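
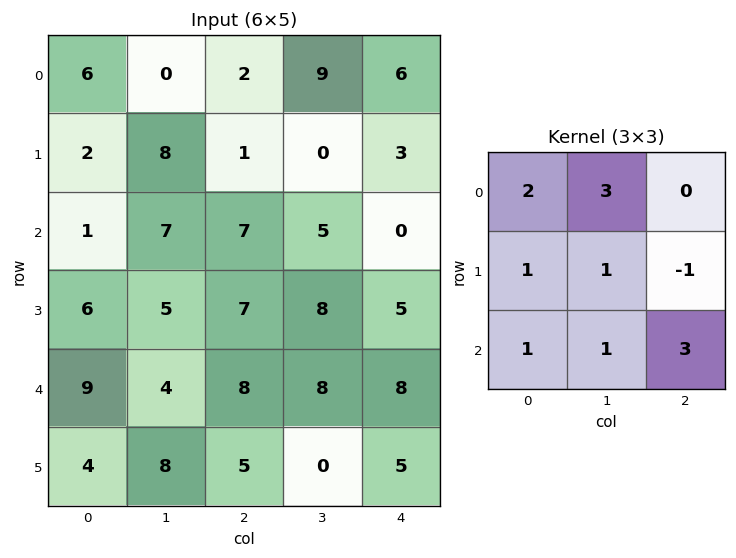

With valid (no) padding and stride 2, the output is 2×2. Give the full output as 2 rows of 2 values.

50 41
64 79

Output[0,0]: The receptive field on the input at this output position is [6 0 2 / 2 8 1 / 1 7 7]. Elementwise product with the kernel and sum: 6·2 + 0·3 + 2·1 + 8·1 + 1·-1 + 1·1 + 7·1 + 7·3.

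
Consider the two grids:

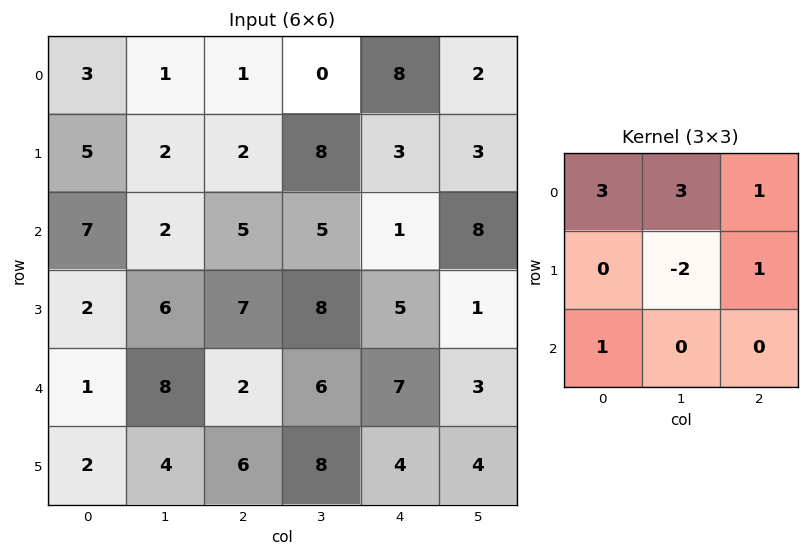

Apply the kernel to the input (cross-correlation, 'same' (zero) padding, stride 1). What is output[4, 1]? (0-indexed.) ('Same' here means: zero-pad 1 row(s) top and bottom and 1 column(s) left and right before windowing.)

19

The receptive field on the zero-padded input at this output position is [2 6 7 / 1 8 2 / 2 4 6]. Elementwise product with the kernel and sum: 2·3 + 6·3 + 7·1 + 8·-2 + 2·1 + 2·1.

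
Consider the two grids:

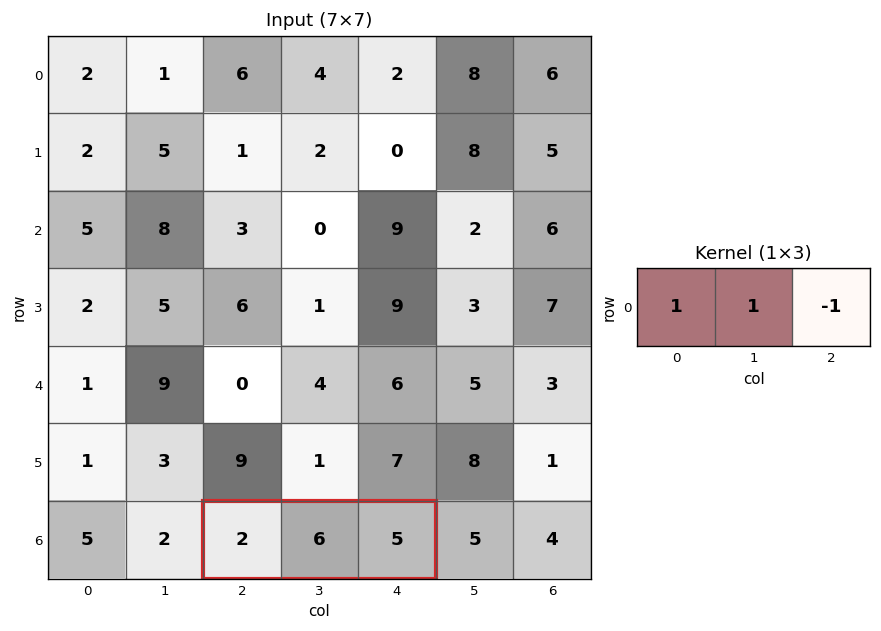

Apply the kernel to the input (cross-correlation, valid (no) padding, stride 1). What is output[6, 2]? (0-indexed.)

3

The receptive field on the input at this output position is [2 6 5]. Elementwise product with the kernel and sum: 2·1 + 6·1 + 5·-1.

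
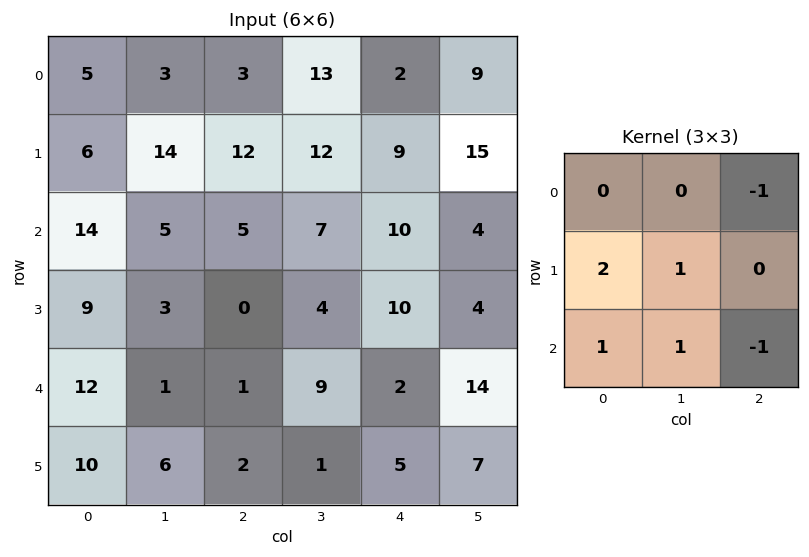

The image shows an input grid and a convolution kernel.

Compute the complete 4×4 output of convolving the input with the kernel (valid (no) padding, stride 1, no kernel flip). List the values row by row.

37 30 36 37
33 2 2 19
28 -8 2 11
39 6 -1 15

Output[0,0]: The receptive field on the input at this output position is [5 3 3 / 6 14 12 / 14 5 5]. Elementwise product with the kernel and sum: 3·-1 + 6·2 + 14·1 + 14·1 + 5·1 + 5·-1.
Output[0,1]: The receptive field on the input at this output position is [3 3 13 / 14 12 12 / 5 5 7]. Elementwise product with the kernel and sum: 13·-1 + 14·2 + 12·1 + 5·1 + 5·1 + 7·-1.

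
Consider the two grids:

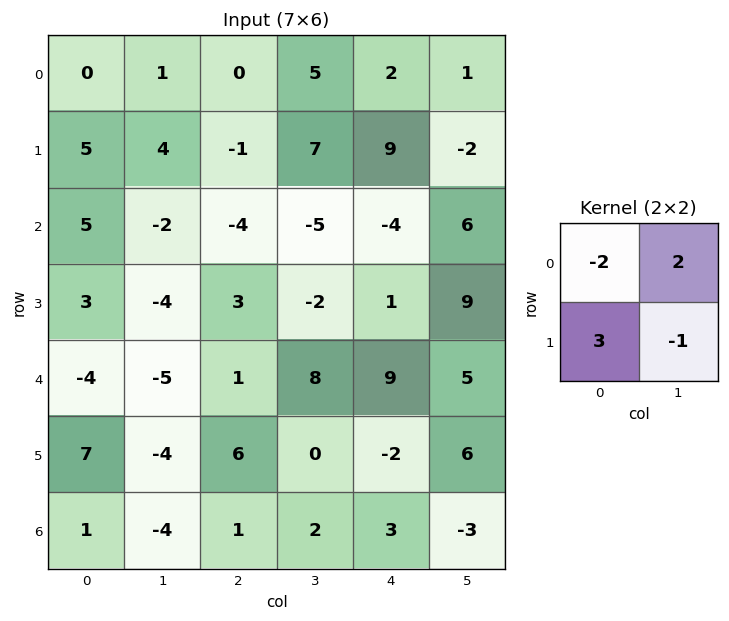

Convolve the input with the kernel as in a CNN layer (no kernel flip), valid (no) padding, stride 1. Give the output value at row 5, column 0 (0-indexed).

-15

The receptive field on the input at this output position is [7 -4 / 1 -4]. Elementwise product with the kernel and sum: 7·-2 + -4·2 + 1·3 + -4·-1.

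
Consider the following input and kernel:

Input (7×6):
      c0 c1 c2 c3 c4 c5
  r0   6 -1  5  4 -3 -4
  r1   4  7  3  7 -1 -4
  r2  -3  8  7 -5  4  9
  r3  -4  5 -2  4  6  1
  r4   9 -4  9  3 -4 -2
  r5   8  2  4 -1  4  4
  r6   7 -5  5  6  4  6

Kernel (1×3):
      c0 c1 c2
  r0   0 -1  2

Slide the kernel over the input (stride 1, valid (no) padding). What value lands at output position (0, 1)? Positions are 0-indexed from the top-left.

The receptive field on the input at this output position is [-1 5 4]. Elementwise product with the kernel and sum: 5·-1 + 4·2.

3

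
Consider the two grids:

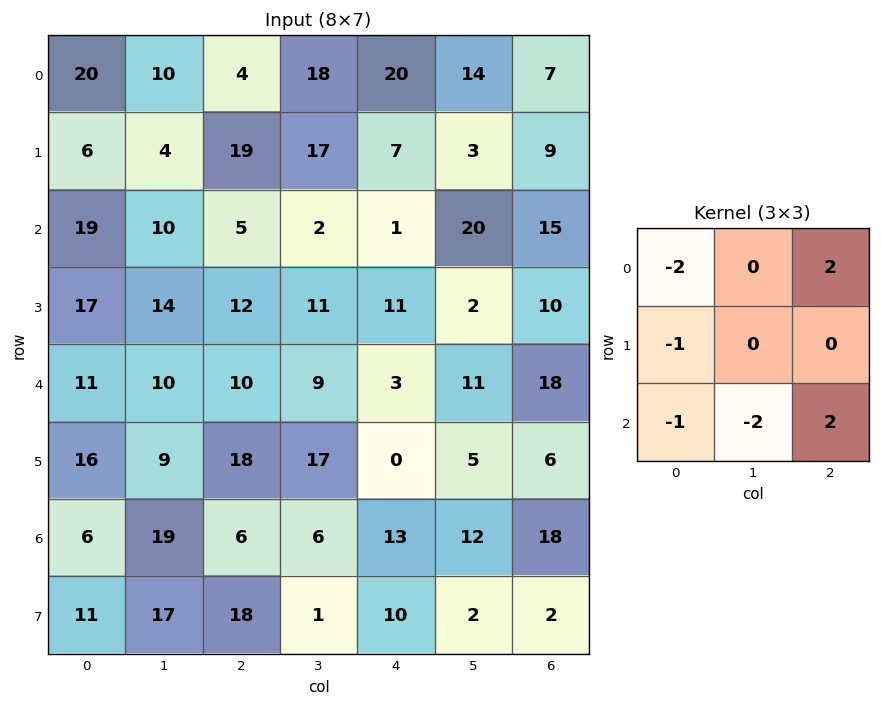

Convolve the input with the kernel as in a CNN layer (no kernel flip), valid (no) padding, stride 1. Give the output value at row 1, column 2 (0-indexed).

-41

The receptive field on the input at this output position is [19 17 7 / 5 2 1 / 12 11 11]. Elementwise product with the kernel and sum: 19·-2 + 7·2 + 5·-1 + 12·-1 + 11·-2 + 11·2.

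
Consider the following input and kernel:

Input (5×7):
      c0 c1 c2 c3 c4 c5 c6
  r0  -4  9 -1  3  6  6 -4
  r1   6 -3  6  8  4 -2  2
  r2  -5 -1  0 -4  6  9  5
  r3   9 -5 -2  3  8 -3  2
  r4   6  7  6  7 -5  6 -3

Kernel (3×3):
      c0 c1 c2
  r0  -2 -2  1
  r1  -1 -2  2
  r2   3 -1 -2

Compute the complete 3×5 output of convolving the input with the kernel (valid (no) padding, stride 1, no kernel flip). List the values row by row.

-13 -1 -20 -68 -25
43 -24 -29 -9 7
8 14 47 -6 -38

Output[0,0]: The receptive field on the input at this output position is [-4 9 -1 / 6 -3 6 / -5 -1 0]. Elementwise product with the kernel and sum: -4·-2 + 9·-2 + -1·1 + 6·-1 + -3·-2 + 6·2 + -5·3 + -1·-1 + 0·-2.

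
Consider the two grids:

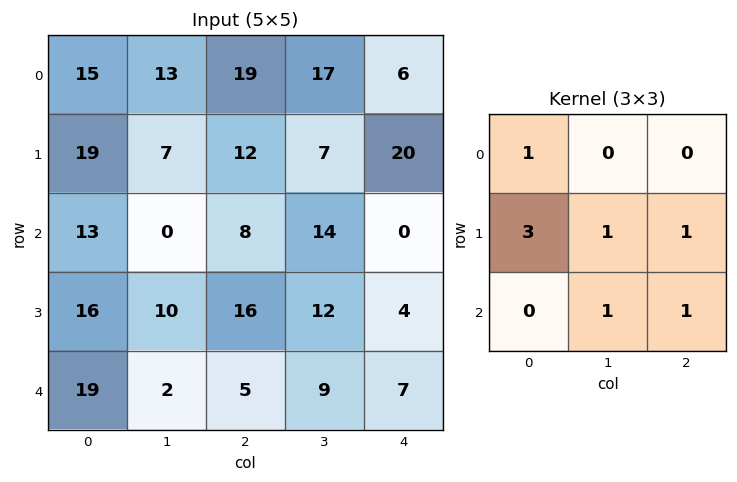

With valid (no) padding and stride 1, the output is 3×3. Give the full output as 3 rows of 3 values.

Output[0,0]: The receptive field on the input at this output position is [15 13 19 / 19 7 12 / 13 0 8]. Elementwise product with the kernel and sum: 15·1 + 19·3 + 7·1 + 12·1 + 0·1 + 8·1.

99 75 96
92 57 66
94 72 88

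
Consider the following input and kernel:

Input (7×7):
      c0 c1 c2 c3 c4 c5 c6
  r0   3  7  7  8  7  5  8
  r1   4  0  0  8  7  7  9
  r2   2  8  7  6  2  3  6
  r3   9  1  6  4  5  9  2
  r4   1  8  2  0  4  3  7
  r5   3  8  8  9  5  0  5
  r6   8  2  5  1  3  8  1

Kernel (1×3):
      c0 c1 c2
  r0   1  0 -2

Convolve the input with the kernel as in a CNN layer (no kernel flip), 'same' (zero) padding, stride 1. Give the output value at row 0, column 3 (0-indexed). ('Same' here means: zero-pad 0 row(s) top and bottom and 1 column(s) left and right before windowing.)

The receptive field on the zero-padded input at this output position is [7 8 7]. Elementwise product with the kernel and sum: 7·1 + 7·-2.

-7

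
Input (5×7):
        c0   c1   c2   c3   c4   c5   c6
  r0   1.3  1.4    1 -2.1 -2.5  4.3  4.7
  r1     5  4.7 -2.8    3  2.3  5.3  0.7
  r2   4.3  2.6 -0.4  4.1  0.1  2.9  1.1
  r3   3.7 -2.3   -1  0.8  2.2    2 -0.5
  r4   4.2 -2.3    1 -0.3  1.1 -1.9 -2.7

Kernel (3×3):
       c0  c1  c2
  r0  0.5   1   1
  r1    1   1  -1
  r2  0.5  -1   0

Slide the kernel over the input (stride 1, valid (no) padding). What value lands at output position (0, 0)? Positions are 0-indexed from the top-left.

15.1

The receptive field on the input at this output position is [1.3 1.4 1 / 5 4.7 -2.8 / 4.3 2.6 -0.4]. Elementwise product with the kernel and sum: 1.3·0.5 + 1.4·1 + 1·1 + 5·1 + 4.7·1 + -2.8·-1 + 4.3·0.5 + 2.6·-1.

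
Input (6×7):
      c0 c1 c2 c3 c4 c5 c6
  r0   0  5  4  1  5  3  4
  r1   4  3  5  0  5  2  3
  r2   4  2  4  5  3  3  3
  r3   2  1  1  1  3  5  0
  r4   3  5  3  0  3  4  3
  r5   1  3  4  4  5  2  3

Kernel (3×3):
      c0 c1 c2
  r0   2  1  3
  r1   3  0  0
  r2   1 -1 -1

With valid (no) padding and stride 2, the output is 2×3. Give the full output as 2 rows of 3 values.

Output[0,0]: The receptive field on the input at this output position is [0 5 4 / 4 3 5 / 4 2 4]. Elementwise product with the kernel and sum: 0·2 + 5·1 + 4·3 + 4·3 + 4·1 + 2·-1 + 4·-1.

27 35 37
23 25 23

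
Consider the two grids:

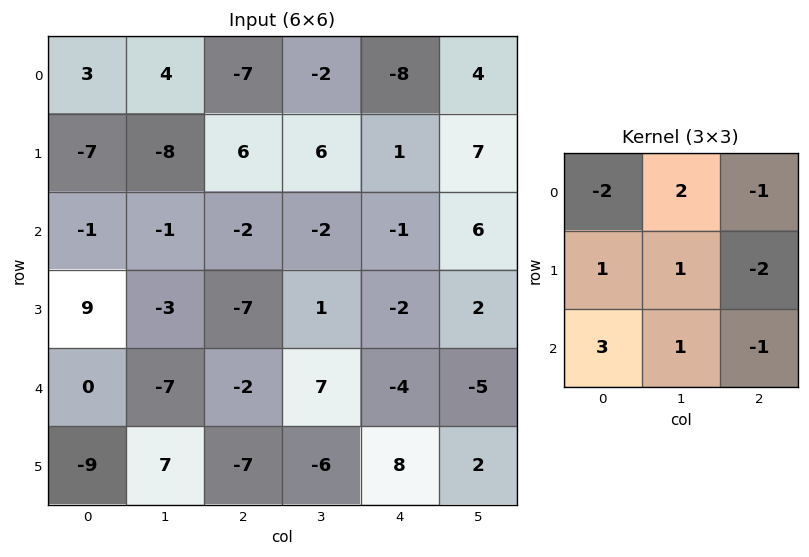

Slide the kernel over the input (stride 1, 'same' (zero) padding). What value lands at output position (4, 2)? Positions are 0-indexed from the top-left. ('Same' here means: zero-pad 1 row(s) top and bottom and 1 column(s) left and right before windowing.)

-12

The receptive field on the zero-padded input at this output position is [-3 -7 1 / -7 -2 7 / 7 -7 -6]. Elementwise product with the kernel and sum: -3·-2 + -7·2 + 1·-1 + -7·1 + -2·1 + 7·-2 + 7·3 + -7·1 + -6·-1.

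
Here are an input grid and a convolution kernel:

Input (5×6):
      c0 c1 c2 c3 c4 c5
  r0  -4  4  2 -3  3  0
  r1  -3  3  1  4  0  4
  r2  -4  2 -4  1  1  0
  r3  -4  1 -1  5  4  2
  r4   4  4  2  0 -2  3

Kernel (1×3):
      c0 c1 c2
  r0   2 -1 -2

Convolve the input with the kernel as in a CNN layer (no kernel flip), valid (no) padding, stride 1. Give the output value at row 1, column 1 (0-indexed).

The receptive field on the input at this output position is [3 1 4]. Elementwise product with the kernel and sum: 3·2 + 1·-1 + 4·-2.

-3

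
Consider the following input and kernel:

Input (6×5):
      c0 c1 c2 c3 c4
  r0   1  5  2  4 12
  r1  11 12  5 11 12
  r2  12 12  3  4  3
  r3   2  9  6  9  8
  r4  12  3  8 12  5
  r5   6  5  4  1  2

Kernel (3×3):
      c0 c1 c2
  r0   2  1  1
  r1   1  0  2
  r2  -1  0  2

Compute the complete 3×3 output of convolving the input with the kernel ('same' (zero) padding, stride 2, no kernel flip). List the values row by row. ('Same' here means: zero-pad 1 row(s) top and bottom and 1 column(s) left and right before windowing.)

34 23 -7
65 69 29
27 57 37

Output[0,0]: The receptive field on the zero-padded input at this output position is [0 0 0 / 0 1 5 / 0 11 12]. Elementwise product with the kernel and sum: 0·2 + 0·1 + 0·1 + 0·1 + 5·2 + 0·-1 + 12·2.
Output[0,1]: The receptive field on the zero-padded input at this output position is [0 0 0 / 5 2 4 / 12 5 11]. Elementwise product with the kernel and sum: 0·2 + 0·1 + 0·1 + 5·1 + 4·2 + 12·-1 + 11·2.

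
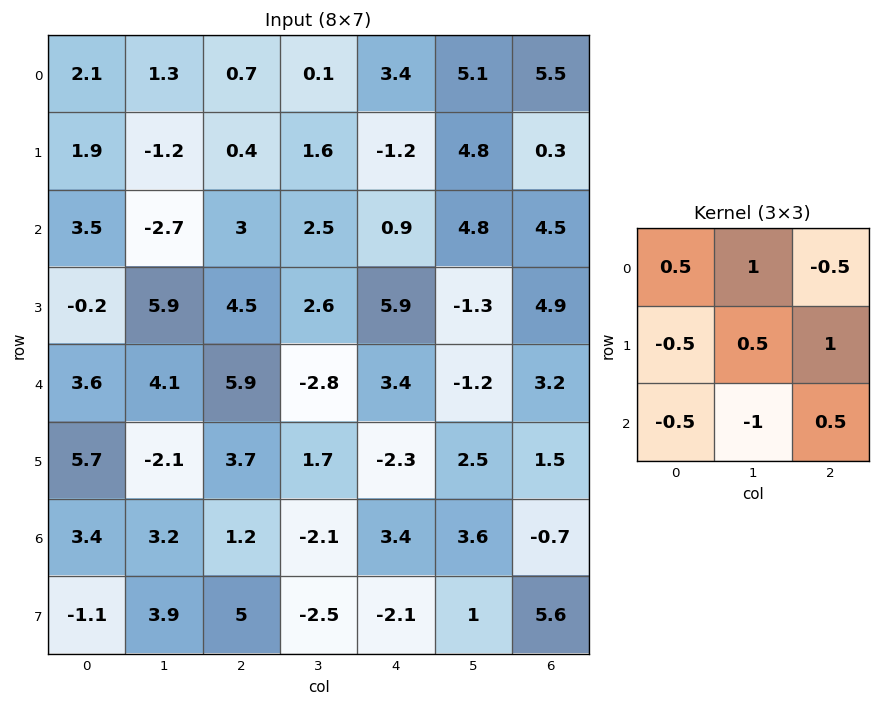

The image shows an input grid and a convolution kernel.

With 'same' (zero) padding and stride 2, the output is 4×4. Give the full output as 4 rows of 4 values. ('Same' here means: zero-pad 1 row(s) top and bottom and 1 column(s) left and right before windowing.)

-0.15 0.8 9.55 -2.5
4.7 -1.8 -6.65 -1.7
-4 2.45 12.45 3.7
14.7 -9.5 7.5 -5.5

Output[0,0]: The receptive field on the zero-padded input at this output position is [0 0 0 / 0 2.1 1.3 / 0 1.9 -1.2]. Elementwise product with the kernel and sum: 0·0.5 + 0·1 + 0·-0.5 + 0·-0.5 + 2.1·0.5 + 1.3·1 + 0·-0.5 + 1.9·-1 + -1.2·0.5.
Output[0,1]: The receptive field on the zero-padded input at this output position is [0 0 0 / 1.3 0.7 0.1 / -1.2 0.4 1.6]. Elementwise product with the kernel and sum: 0·0.5 + 0·1 + 0·-0.5 + 1.3·-0.5 + 0.7·0.5 + 0.1·1 + -1.2·-0.5 + 0.4·-1 + 1.6·0.5.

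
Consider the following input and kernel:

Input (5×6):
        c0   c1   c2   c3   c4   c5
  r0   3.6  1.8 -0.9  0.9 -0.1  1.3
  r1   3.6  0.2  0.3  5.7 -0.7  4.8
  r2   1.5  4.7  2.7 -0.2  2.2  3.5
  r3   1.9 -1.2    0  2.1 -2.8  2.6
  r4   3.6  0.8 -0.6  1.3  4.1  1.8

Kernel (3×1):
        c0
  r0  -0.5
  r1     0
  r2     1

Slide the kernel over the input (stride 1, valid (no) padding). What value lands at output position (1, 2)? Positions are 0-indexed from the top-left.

-0.15

The receptive field on the input at this output position is [0.3 / 2.7 / 0]. Elementwise product with the kernel and sum: 0.3·-0.5 + 0·1.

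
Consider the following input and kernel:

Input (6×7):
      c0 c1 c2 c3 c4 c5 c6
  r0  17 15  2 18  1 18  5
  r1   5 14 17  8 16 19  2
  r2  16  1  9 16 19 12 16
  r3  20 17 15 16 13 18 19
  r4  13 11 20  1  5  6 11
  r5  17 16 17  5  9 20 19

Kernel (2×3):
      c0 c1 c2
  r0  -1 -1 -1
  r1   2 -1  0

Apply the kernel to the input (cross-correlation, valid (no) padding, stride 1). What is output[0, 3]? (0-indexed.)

The receptive field on the input at this output position is [18 1 18 / 8 16 19]. Elementwise product with the kernel and sum: 18·-1 + 1·-1 + 18·-1 + 8·2 + 16·-1.

-37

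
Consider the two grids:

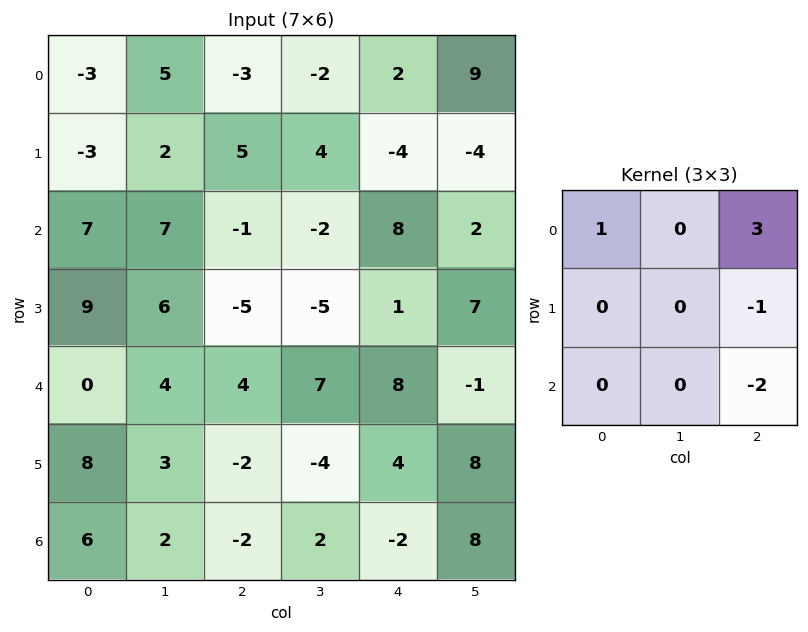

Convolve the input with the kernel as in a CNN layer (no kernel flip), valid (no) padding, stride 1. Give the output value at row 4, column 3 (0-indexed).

-20

The receptive field on the input at this output position is [7 8 -1 / -4 4 8 / 2 -2 8]. Elementwise product with the kernel and sum: 7·1 + -1·3 + 8·-1 + 8·-2.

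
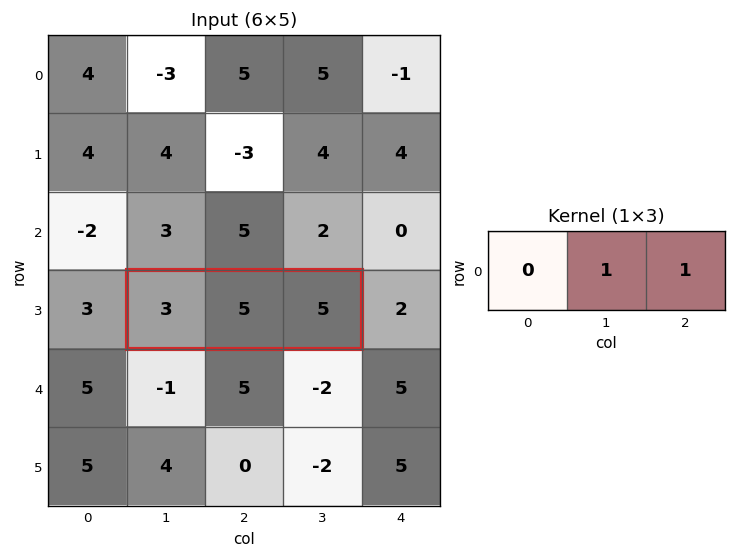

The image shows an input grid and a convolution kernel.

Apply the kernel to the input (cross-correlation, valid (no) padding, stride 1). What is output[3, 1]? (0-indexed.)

The receptive field on the input at this output position is [3 5 5]. Elementwise product with the kernel and sum: 5·1 + 5·1.

10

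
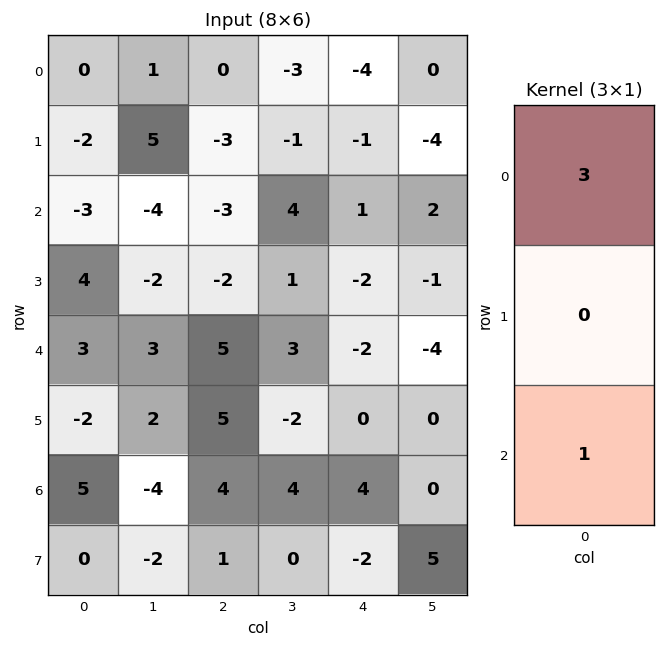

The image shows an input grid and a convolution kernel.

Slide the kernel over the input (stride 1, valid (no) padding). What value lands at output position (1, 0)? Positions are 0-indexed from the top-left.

The receptive field on the input at this output position is [-2 / -3 / 4]. Elementwise product with the kernel and sum: -2·3 + 4·1.

-2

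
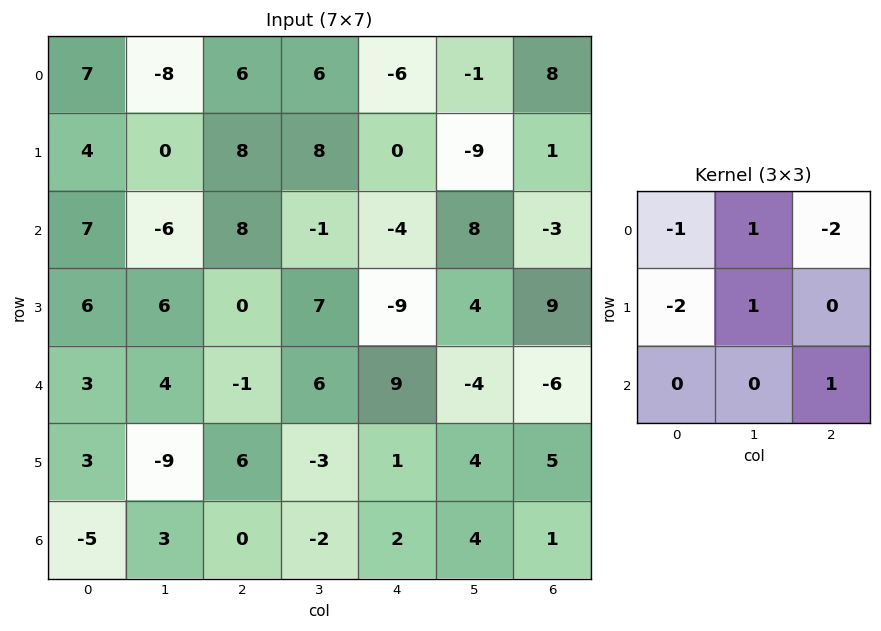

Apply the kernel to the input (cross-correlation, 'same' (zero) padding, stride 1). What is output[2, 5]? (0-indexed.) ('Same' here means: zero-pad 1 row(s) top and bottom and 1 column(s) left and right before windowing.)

The receptive field on the zero-padded input at this output position is [0 -9 1 / -4 8 -3 / -9 4 9]. Elementwise product with the kernel and sum: 0·-1 + -9·1 + 1·-2 + -4·-2 + 8·1 + 9·1.

14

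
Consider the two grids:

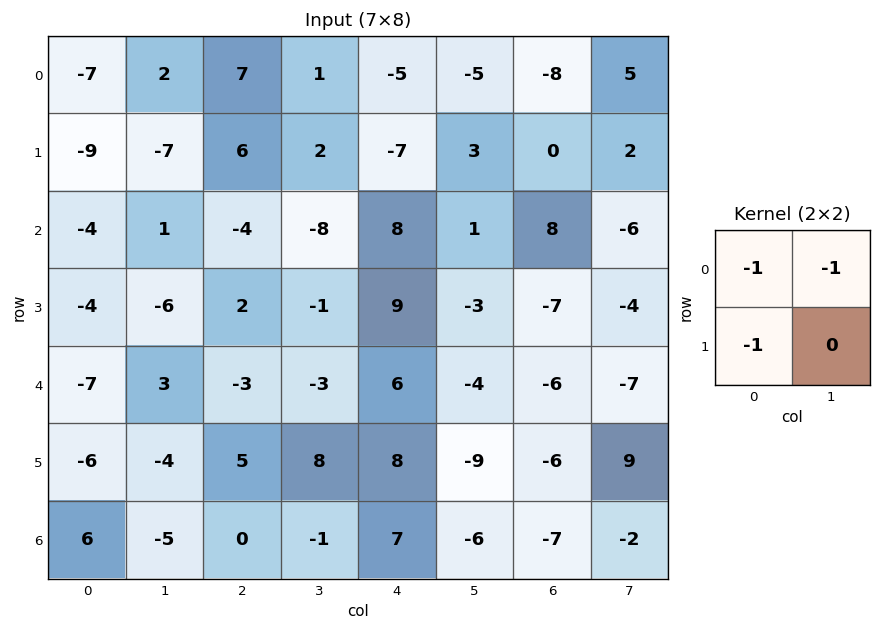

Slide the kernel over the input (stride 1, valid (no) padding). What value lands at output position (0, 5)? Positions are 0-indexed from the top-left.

10

The receptive field on the input at this output position is [-5 -8 / 3 0]. Elementwise product with the kernel and sum: -5·-1 + -8·-1 + 3·-1.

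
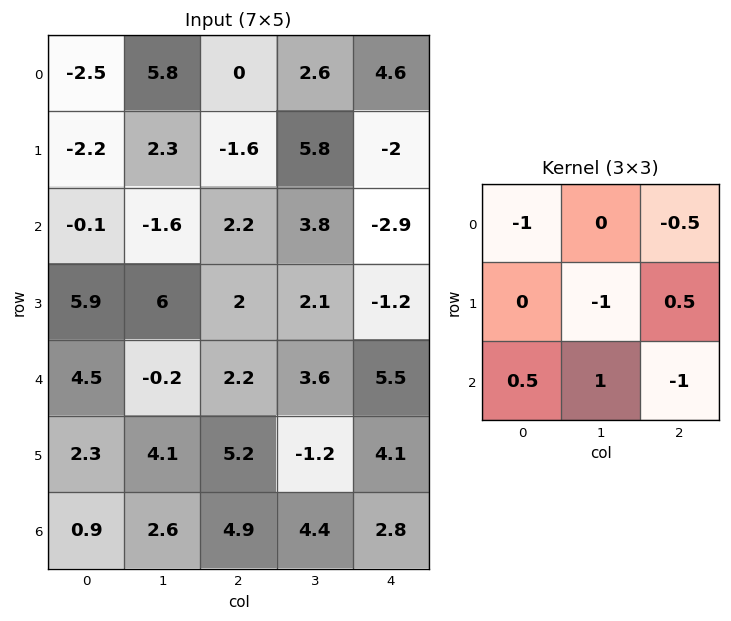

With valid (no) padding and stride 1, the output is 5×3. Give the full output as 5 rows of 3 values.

Output[0,0]: The receptive field on the input at this output position is [-2.5 5.8 0 / -2.2 2.3 -1.6 / -0.1 -1.6 2.2]. Elementwise product with the kernel and sum: -2.5·-1 + 0·-0.5 + 2.3·-1 + -1.6·0.5 + -0.1·0.5 + -1.6·1 + 2.2·-1.
Output[0,1]: The receptive field on the input at this output position is [5.8 0 2.6 / 2.3 -1.6 5.8 / -1.6 2.2 3.8]. Elementwise product with the kernel and sum: 5.8·-1 + 2.6·-0.5 + -1.6·-1 + 5.8·0.5 + -1.6·0.5 + 2.2·1 + 3.8·-1.

-4.45 -5 -1.3
12.65 -2.6 1.65
-6.15 -2.75 -4.25
-5.55 1 -4.95
-8.95 -5.6 2.35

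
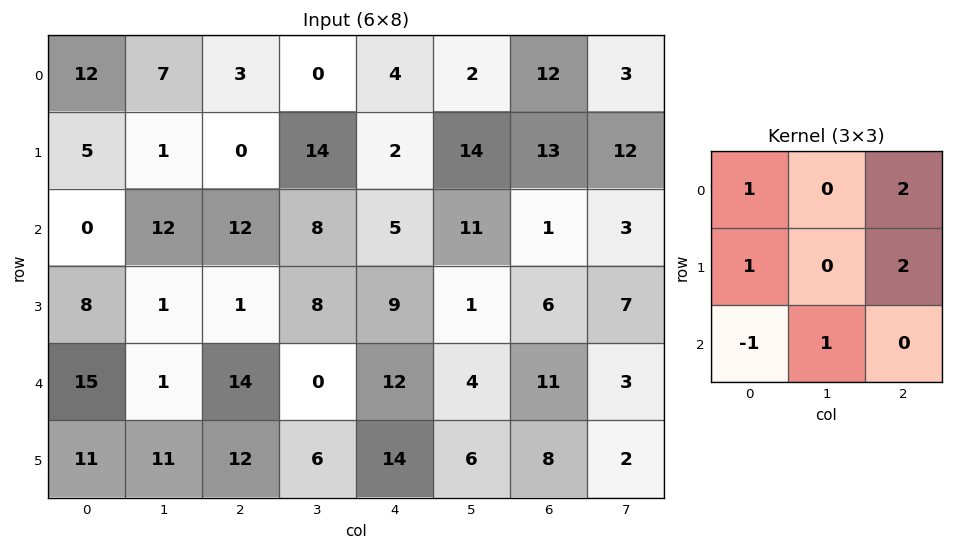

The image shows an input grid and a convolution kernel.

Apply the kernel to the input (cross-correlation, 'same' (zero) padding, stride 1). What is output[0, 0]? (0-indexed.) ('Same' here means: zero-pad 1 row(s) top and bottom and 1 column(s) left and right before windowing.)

19

The receptive field on the zero-padded input at this output position is [0 0 0 / 0 12 7 / 0 5 1]. Elementwise product with the kernel and sum: 0·1 + 0·2 + 0·1 + 7·2 + 0·-1 + 5·1.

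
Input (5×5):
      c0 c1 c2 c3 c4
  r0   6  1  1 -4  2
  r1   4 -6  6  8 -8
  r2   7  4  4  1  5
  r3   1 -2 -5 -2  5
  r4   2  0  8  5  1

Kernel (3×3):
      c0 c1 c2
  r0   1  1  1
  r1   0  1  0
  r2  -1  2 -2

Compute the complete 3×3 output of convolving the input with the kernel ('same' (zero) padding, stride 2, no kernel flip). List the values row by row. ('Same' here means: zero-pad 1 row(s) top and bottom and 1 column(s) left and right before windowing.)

26 3 -22
11 8 17
1 -1 4

Output[0,0]: The receptive field on the zero-padded input at this output position is [0 0 0 / 0 6 1 / 0 4 -6]. Elementwise product with the kernel and sum: 0·1 + 0·1 + 0·1 + 6·1 + 0·-1 + 4·2 + -6·-2.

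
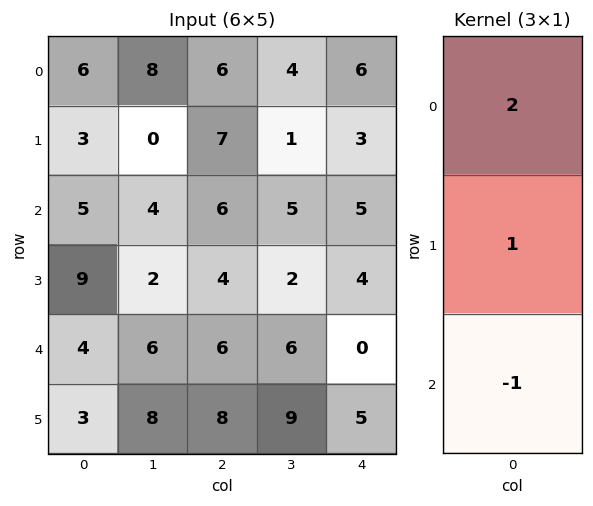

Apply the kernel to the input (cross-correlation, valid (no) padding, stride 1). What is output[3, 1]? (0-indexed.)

2

The receptive field on the input at this output position is [2 / 6 / 8]. Elementwise product with the kernel and sum: 2·2 + 6·1 + 8·-1.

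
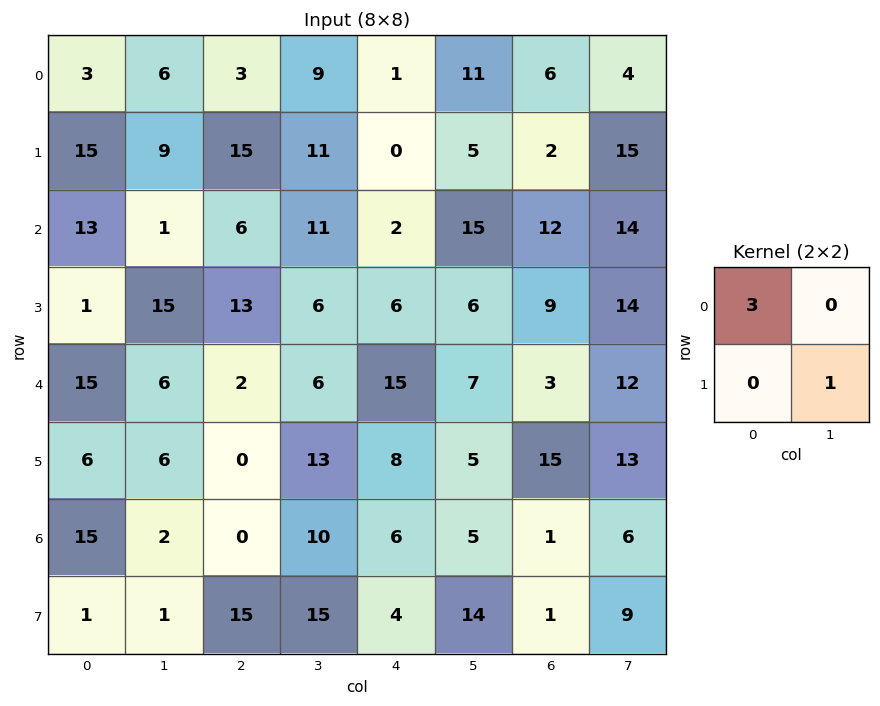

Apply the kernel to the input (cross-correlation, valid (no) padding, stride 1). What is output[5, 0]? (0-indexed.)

The receptive field on the input at this output position is [6 6 / 15 2]. Elementwise product with the kernel and sum: 6·3 + 2·1.

20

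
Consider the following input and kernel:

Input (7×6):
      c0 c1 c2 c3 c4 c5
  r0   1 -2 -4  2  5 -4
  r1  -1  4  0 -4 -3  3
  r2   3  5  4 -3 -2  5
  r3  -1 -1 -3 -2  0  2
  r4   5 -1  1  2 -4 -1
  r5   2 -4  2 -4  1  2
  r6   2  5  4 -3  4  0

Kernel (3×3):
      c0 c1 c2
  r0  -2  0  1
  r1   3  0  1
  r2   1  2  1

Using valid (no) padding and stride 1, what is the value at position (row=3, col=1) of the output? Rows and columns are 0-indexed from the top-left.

The receptive field on the input at this output position is [-1 -3 -2 / -1 1 2 / -4 2 -4]. Elementwise product with the kernel and sum: -1·-2 + -2·1 + -1·3 + 2·1 + -4·1 + 2·2 + -4·1.

-5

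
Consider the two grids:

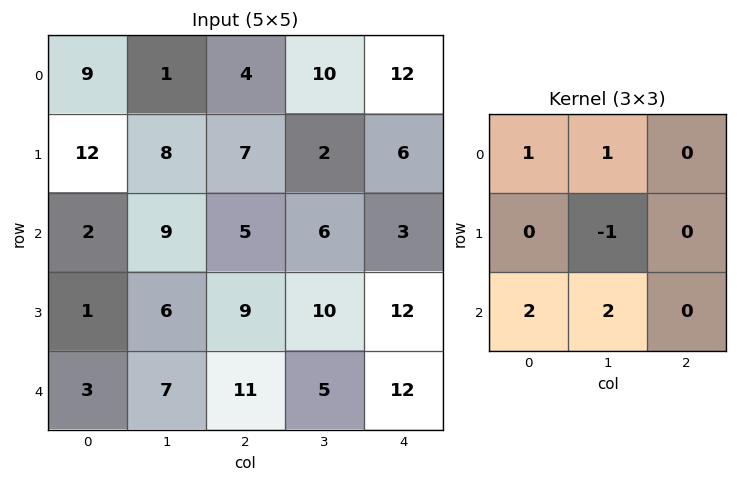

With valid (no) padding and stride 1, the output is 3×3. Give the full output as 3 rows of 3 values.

Output[0,0]: The receptive field on the input at this output position is [9 1 4 / 12 8 7 / 2 9 5]. Elementwise product with the kernel and sum: 9·1 + 1·1 + 8·-1 + 2·2 + 9·2.
Output[0,1]: The receptive field on the input at this output position is [1 4 10 / 8 7 2 / 9 5 6]. Elementwise product with the kernel and sum: 1·1 + 4·1 + 7·-1 + 9·2 + 5·2.

24 26 34
25 40 41
25 41 33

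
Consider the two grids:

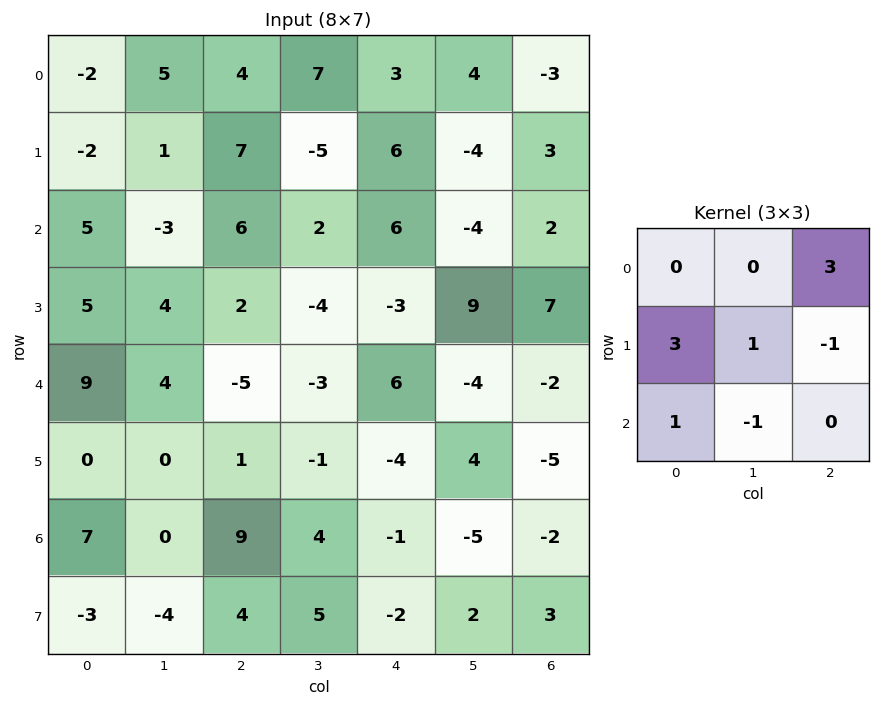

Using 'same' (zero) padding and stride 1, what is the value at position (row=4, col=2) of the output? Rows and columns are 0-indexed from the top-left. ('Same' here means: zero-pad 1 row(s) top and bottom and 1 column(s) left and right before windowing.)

-3

The receptive field on the zero-padded input at this output position is [4 2 -4 / 4 -5 -3 / 0 1 -1]. Elementwise product with the kernel and sum: -4·3 + 4·3 + -5·1 + -3·-1 + 0·1 + 1·-1.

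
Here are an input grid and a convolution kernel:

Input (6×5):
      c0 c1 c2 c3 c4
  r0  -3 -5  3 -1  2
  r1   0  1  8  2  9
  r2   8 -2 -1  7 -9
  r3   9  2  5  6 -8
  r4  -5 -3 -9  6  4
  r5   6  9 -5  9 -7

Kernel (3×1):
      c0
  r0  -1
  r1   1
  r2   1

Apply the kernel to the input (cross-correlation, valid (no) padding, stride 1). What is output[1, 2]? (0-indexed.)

The receptive field on the input at this output position is [8 / -1 / 5]. Elementwise product with the kernel and sum: 8·-1 + -1·1 + 5·1.

-4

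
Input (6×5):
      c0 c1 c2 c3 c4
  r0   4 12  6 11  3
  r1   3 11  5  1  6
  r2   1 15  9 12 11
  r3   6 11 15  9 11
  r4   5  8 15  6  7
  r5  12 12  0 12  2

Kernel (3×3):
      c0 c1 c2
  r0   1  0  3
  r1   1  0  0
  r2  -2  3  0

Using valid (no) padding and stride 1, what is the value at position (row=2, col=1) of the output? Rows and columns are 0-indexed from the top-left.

The receptive field on the input at this output position is [15 9 12 / 11 15 9 / 8 15 6]. Elementwise product with the kernel and sum: 15·1 + 12·3 + 11·1 + 8·-2 + 15·3.

91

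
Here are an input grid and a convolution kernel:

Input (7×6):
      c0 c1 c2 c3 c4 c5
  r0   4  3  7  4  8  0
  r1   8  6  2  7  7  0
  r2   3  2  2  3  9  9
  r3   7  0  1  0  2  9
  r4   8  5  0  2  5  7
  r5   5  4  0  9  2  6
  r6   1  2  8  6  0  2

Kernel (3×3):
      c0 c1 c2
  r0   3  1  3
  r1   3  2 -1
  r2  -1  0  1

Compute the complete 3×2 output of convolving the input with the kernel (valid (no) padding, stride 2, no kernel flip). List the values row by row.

Output[0,0]: The receptive field on the input at this output position is [4 3 7 / 8 6 2 / 3 2 2]. Elementwise product with the kernel and sum: 4·3 + 3·1 + 7·3 + 8·3 + 6·2 + 2·-1 + 3·-1 + 2·1.

69 69
29 42
59 25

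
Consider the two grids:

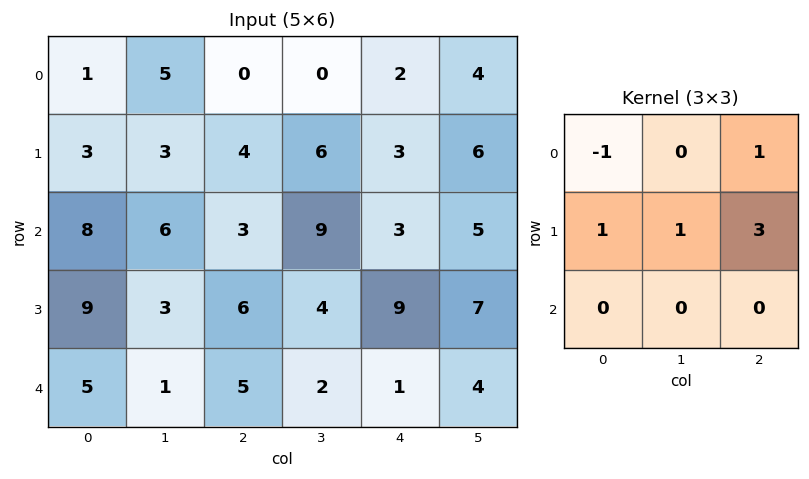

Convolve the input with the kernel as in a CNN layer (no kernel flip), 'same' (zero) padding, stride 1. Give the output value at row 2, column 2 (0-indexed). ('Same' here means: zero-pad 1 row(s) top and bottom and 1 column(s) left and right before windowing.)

39

The receptive field on the zero-padded input at this output position is [3 4 6 / 6 3 9 / 3 6 4]. Elementwise product with the kernel and sum: 3·-1 + 6·1 + 6·1 + 3·1 + 9·3.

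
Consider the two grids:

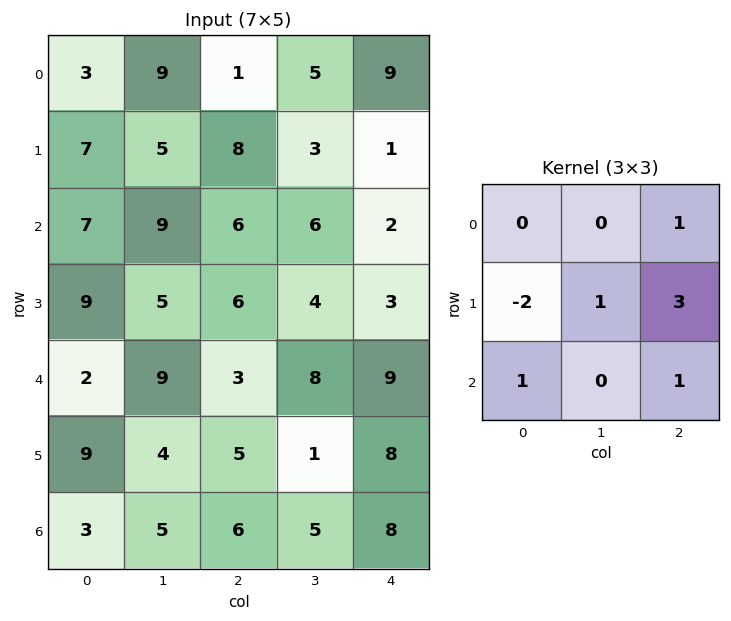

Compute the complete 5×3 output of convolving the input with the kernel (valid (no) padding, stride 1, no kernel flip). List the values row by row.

Output[0,0]: The receptive field on the input at this output position is [3 9 1 / 7 5 8 / 7 9 6]. Elementwise product with the kernel and sum: 1·1 + 7·-2 + 5·1 + 8·3 + 7·1 + 6·1.
Output[0,1]: The receptive field on the input at this output position is [9 1 5 / 5 8 3 / 9 6 6]. Elementwise product with the kernel and sum: 5·1 + 5·-2 + 8·1 + 3·3 + 9·1 + 6·1.

29 27 7
36 18 10
16 31 15
34 18 45
13 18 38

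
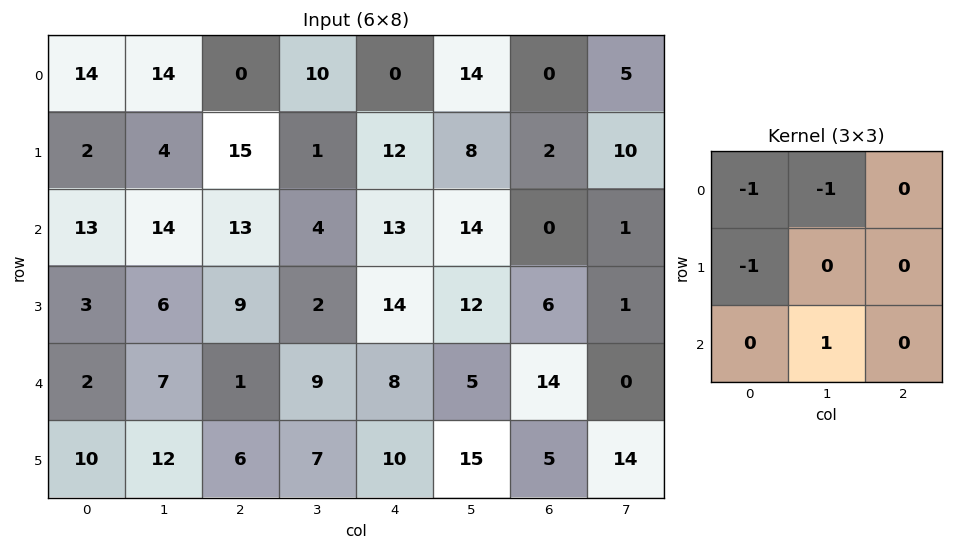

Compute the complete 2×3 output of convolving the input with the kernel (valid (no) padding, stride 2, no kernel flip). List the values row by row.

-16 -21 -12
-23 -17 -36

Output[0,0]: The receptive field on the input at this output position is [14 14 0 / 2 4 15 / 13 14 13]. Elementwise product with the kernel and sum: 14·-1 + 14·-1 + 2·-1 + 14·1.
Output[0,1]: The receptive field on the input at this output position is [0 10 0 / 15 1 12 / 13 4 13]. Elementwise product with the kernel and sum: 0·-1 + 10·-1 + 15·-1 + 4·1.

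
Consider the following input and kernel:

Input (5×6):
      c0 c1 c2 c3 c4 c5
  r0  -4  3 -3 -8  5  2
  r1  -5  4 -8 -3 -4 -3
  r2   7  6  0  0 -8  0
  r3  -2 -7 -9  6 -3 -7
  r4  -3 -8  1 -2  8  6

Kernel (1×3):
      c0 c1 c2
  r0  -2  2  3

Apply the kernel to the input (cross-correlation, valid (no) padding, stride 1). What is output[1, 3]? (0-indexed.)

-11

The receptive field on the input at this output position is [-3 -4 -3]. Elementwise product with the kernel and sum: -3·-2 + -4·2 + -3·3.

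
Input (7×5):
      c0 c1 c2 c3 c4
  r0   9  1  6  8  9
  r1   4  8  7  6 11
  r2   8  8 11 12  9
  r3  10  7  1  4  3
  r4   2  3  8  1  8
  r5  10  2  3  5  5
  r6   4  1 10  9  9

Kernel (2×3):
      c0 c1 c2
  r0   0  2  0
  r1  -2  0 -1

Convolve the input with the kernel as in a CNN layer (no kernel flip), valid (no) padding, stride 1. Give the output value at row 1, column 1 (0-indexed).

-14

The receptive field on the input at this output position is [8 7 6 / 8 11 12]. Elementwise product with the kernel and sum: 7·2 + 8·-2 + 12·-1.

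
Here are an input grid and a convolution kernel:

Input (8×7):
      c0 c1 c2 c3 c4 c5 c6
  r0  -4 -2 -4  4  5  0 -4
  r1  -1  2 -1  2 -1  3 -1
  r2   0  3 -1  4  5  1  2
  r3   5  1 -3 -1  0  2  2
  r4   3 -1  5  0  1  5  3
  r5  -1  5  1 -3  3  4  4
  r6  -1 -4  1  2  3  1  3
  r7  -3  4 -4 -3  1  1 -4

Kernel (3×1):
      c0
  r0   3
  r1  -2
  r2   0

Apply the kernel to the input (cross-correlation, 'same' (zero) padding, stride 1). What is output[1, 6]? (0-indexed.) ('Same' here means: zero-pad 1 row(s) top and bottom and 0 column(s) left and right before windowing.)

The receptive field on the zero-padded input at this output position is [-4 / -1 / 2]. Elementwise product with the kernel and sum: -4·3 + -1·-2.

-10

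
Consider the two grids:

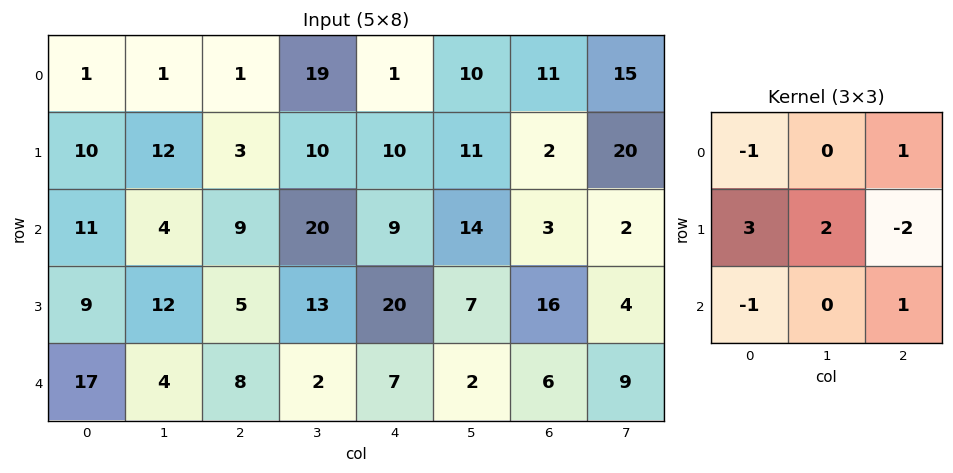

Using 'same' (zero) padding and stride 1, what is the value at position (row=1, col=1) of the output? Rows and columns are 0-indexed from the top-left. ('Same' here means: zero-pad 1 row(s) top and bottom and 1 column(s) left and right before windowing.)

The receptive field on the zero-padded input at this output position is [1 1 1 / 10 12 3 / 11 4 9]. Elementwise product with the kernel and sum: 1·-1 + 1·1 + 10·3 + 12·2 + 3·-2 + 11·-1 + 9·1.

46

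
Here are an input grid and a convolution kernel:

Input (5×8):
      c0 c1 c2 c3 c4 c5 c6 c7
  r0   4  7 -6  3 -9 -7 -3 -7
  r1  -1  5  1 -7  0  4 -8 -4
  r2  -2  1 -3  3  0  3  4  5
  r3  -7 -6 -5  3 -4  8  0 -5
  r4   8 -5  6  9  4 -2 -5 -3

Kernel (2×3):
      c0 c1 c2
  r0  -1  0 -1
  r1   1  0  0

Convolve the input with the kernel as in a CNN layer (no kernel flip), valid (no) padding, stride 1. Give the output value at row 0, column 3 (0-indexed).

The receptive field on the input at this output position is [3 -9 -7 / -7 0 4]. Elementwise product with the kernel and sum: 3·-1 + -7·-1 + -7·1.

-3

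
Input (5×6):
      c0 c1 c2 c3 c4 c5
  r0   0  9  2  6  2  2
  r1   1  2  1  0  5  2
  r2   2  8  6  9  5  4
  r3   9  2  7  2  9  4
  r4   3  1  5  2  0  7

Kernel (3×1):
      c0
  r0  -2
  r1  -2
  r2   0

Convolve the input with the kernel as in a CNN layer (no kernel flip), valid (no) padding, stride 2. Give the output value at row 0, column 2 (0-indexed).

The receptive field on the input at this output position is [2 / 5 / 5]. Elementwise product with the kernel and sum: 2·-2 + 5·-2.

-14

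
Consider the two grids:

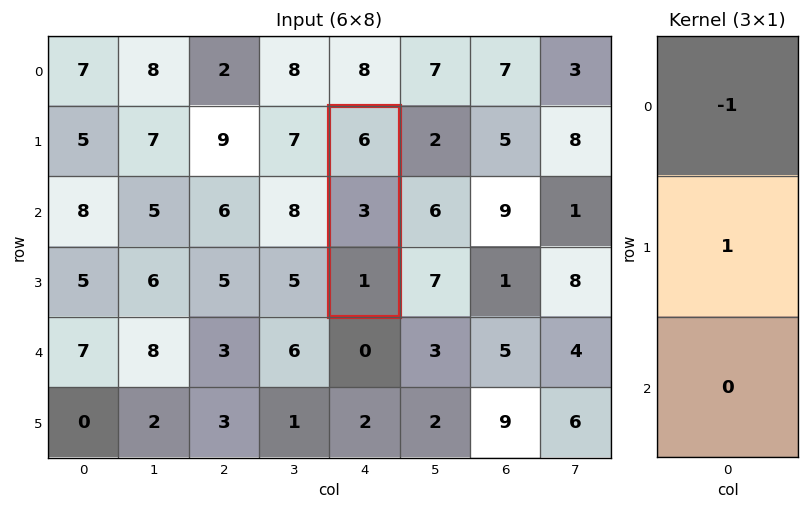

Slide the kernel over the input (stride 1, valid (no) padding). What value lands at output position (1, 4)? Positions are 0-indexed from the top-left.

-3

The receptive field on the input at this output position is [6 / 3 / 1]. Elementwise product with the kernel and sum: 6·-1 + 3·1.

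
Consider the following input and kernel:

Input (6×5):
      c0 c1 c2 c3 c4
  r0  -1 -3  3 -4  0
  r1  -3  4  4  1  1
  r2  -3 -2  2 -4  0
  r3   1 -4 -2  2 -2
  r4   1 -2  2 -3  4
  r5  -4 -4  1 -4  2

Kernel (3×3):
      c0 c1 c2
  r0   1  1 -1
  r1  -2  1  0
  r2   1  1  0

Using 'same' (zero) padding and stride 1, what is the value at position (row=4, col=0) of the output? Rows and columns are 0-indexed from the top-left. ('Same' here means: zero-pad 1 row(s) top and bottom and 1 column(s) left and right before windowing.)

2

The receptive field on the zero-padded input at this output position is [0 1 -4 / 0 1 -2 / 0 -4 -4]. Elementwise product with the kernel and sum: 0·1 + 1·1 + -4·-1 + 0·-2 + 1·1 + 0·1 + -4·1.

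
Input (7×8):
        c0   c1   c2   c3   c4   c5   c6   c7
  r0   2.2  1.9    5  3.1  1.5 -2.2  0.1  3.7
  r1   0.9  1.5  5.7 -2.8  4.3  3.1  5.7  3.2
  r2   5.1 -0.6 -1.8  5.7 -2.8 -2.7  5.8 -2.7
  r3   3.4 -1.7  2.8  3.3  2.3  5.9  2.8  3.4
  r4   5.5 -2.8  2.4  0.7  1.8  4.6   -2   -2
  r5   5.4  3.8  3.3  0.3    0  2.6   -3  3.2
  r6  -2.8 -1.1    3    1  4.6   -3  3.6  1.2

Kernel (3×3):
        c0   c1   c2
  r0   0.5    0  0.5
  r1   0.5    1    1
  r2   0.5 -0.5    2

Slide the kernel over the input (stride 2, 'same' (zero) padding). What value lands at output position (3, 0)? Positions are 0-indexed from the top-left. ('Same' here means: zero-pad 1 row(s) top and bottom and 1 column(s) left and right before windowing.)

The receptive field on the zero-padded input at this output position is [0 5.4 3.8 / 0 -2.8 -1.1 / 0 0 0]. Elementwise product with the kernel and sum: 0·0.5 + 3.8·0.5 + 0·0.5 + -2.8·1 + -1.1·1 + 0·0.5 + 0·-0.5 + 0·2.

-2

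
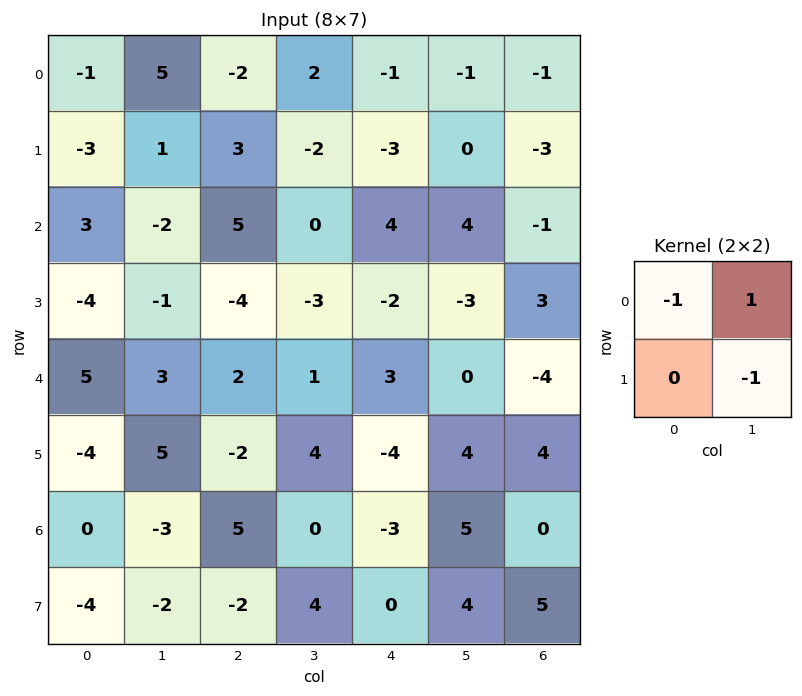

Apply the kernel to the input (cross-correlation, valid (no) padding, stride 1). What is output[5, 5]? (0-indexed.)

0

The receptive field on the input at this output position is [4 4 / 5 0]. Elementwise product with the kernel and sum: 4·-1 + 4·1 + 0·-1.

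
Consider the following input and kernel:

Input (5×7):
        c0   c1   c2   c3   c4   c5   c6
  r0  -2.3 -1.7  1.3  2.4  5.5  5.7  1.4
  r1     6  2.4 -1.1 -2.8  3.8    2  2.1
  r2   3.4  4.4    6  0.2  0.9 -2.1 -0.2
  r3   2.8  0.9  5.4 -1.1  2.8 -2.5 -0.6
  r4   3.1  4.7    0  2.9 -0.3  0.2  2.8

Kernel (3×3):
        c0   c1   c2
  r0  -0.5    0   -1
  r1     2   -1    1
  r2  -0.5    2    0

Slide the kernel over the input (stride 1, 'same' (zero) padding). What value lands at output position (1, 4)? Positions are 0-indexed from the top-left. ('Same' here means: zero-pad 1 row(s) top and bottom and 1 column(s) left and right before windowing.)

The receptive field on the zero-padded input at this output position is [2.4 5.5 5.7 / -2.8 3.8 2 / 0.2 0.9 -2.1]. Elementwise product with the kernel and sum: 2.4·-0.5 + 5.7·-1 + -2.8·2 + 3.8·-1 + 2·1 + 0.2·-0.5 + 0.9·2.

-12.6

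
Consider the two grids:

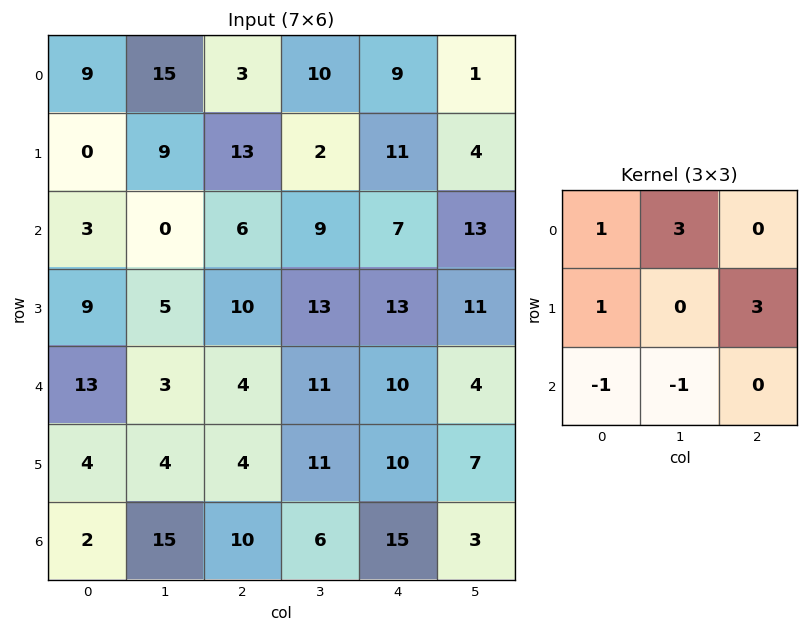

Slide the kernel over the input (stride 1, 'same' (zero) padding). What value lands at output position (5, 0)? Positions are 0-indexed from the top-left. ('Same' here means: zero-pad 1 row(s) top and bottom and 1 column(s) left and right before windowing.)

The receptive field on the zero-padded input at this output position is [0 13 3 / 0 4 4 / 0 2 15]. Elementwise product with the kernel and sum: 0·1 + 13·3 + 0·1 + 4·3 + 0·-1 + 2·-1.

49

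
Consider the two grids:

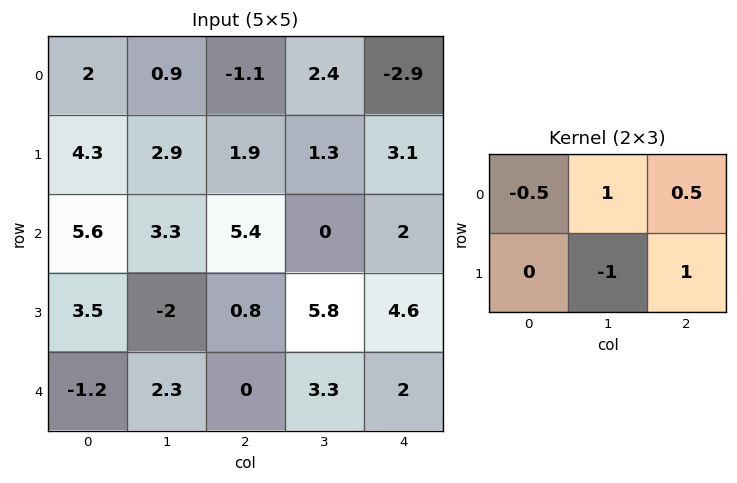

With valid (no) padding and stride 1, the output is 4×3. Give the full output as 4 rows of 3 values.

-1.65 -0.95 3.3
3.8 -4.3 3.9
6 8.75 -2.9
-5.65 8 6.4

Output[0,0]: The receptive field on the input at this output position is [2 0.9 -1.1 / 4.3 2.9 1.9]. Elementwise product with the kernel and sum: 2·-0.5 + 0.9·1 + -1.1·0.5 + 2.9·-1 + 1.9·1.
Output[0,1]: The receptive field on the input at this output position is [0.9 -1.1 2.4 / 2.9 1.9 1.3]. Elementwise product with the kernel and sum: 0.9·-0.5 + -1.1·1 + 2.4·0.5 + 1.9·-1 + 1.3·1.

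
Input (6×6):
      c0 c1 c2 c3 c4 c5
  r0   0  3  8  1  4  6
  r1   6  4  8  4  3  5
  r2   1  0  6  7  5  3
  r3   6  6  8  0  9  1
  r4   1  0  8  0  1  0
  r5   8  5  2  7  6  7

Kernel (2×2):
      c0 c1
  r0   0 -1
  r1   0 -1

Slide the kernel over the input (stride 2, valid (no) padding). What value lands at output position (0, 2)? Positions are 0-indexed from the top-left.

-11

The receptive field on the input at this output position is [4 6 / 3 5]. Elementwise product with the kernel and sum: 6·-1 + 5·-1.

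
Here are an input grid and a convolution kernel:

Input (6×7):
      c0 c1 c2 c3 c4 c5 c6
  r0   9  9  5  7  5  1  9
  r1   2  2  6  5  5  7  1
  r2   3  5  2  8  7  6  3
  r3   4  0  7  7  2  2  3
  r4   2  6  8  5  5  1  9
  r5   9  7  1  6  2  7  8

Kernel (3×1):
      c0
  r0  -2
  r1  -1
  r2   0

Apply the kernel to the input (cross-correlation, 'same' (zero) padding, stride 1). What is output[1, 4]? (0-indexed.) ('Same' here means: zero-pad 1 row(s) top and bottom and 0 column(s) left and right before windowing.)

The receptive field on the zero-padded input at this output position is [5 / 5 / 7]. Elementwise product with the kernel and sum: 5·-2 + 5·-1.

-15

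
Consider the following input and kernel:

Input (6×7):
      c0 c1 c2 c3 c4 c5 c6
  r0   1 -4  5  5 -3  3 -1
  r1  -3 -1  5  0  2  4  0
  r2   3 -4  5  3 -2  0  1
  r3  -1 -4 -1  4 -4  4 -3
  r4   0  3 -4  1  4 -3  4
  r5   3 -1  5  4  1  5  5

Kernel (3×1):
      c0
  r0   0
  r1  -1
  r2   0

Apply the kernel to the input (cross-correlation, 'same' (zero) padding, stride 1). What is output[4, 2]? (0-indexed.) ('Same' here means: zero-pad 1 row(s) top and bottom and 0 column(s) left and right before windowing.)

The receptive field on the zero-padded input at this output position is [-1 / -4 / 5]. Elementwise product with the kernel and sum: -4·-1.

4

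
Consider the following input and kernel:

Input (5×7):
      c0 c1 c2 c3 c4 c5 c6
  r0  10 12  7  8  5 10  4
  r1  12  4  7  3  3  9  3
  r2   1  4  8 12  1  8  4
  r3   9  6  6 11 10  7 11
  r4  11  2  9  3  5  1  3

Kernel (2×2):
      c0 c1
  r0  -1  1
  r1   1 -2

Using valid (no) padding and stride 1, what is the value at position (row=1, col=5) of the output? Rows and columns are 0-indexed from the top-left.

The receptive field on the input at this output position is [9 3 / 8 4]. Elementwise product with the kernel and sum: 9·-1 + 3·1 + 8·1 + 4·-2.

-6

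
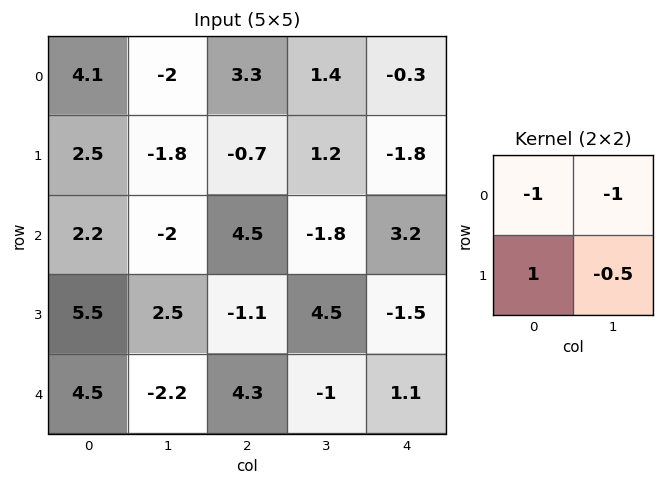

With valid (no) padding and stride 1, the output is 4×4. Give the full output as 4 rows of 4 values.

Output[0,0]: The receptive field on the input at this output position is [4.1 -2 / 2.5 -1.8]. Elementwise product with the kernel and sum: 4.1·-1 + -2·-1 + 2.5·1 + -1.8·-0.5.

1.3 -2.75 -6 1
2.5 -1.75 4.9 -2.8
4.05 0.55 -6.05 3.85
-2.4 -5.75 1.4 -4.55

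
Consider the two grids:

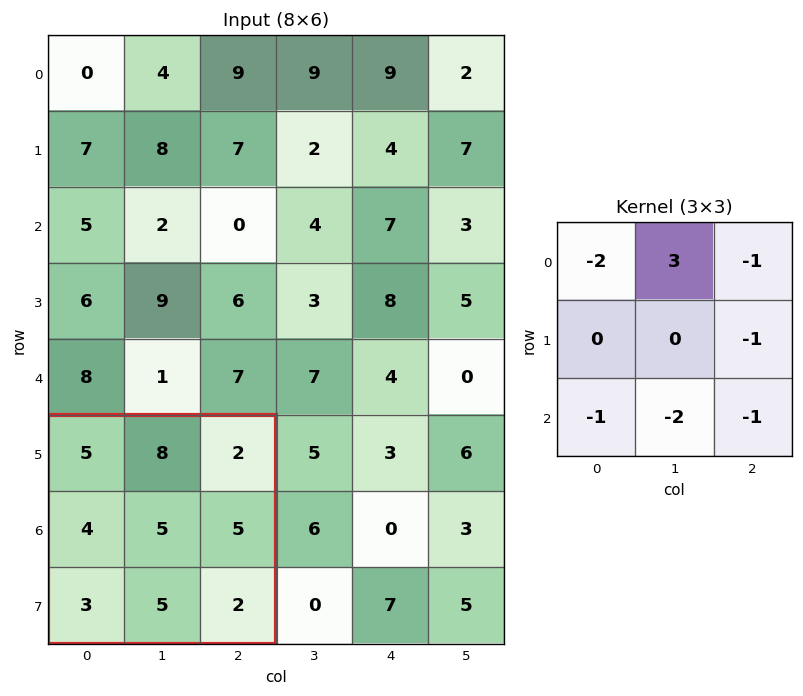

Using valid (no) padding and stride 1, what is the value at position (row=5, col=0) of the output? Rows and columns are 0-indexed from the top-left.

-8

The receptive field on the input at this output position is [5 8 2 / 4 5 5 / 3 5 2]. Elementwise product with the kernel and sum: 5·-2 + 8·3 + 2·-1 + 5·-1 + 3·-1 + 5·-2 + 2·-1.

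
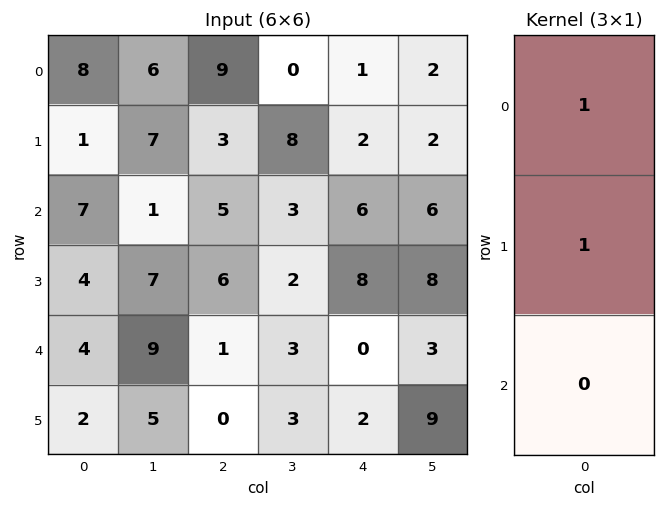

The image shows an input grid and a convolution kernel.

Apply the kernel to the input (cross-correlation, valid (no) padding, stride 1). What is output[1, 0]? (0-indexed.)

8

The receptive field on the input at this output position is [1 / 7 / 4]. Elementwise product with the kernel and sum: 1·1 + 7·1.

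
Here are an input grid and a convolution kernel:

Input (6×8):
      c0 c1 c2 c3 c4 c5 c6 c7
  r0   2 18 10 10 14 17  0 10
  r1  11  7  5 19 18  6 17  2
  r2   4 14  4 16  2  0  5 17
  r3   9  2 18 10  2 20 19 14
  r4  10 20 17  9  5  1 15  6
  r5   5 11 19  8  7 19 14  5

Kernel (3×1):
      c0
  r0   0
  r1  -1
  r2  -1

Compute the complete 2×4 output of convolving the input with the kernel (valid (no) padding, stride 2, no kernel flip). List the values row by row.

Output[0,0]: The receptive field on the input at this output position is [2 / 11 / 4]. Elementwise product with the kernel and sum: 11·-1 + 4·-1.
Output[0,1]: The receptive field on the input at this output position is [10 / 5 / 4]. Elementwise product with the kernel and sum: 5·-1 + 4·-1.

-15 -9 -20 -22
-19 -35 -7 -34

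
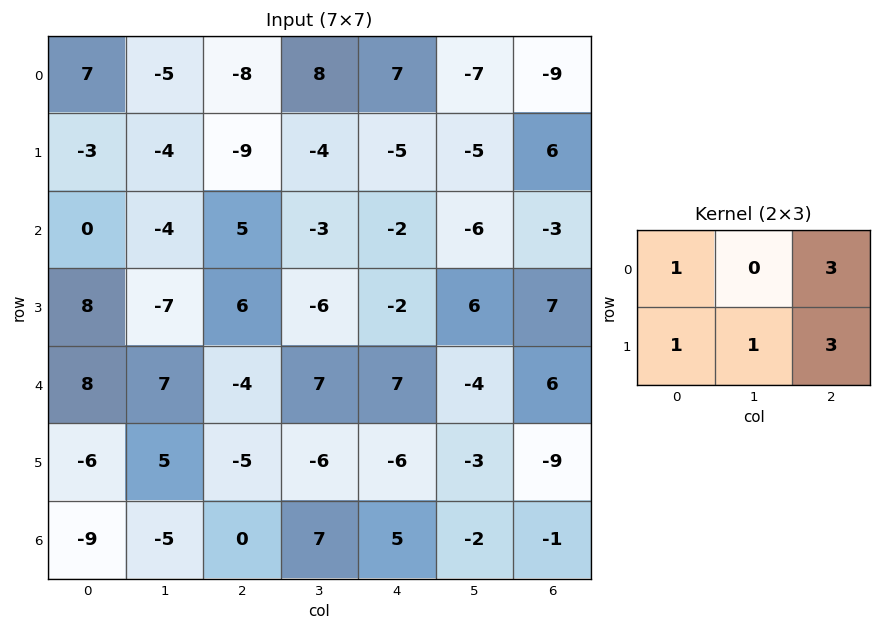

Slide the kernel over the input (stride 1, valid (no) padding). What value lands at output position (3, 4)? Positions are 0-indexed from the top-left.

40

The receptive field on the input at this output position is [-2 6 7 / 7 -4 6]. Elementwise product with the kernel and sum: -2·1 + 7·3 + 7·1 + -4·1 + 6·3.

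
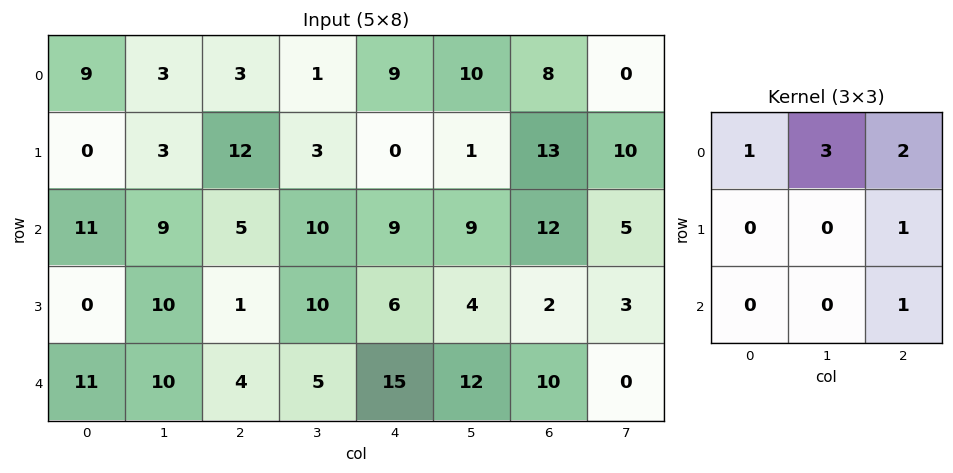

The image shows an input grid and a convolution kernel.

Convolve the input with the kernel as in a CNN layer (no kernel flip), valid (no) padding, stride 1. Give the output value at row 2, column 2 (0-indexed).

74

The receptive field on the input at this output position is [5 10 9 / 1 10 6 / 4 5 15]. Elementwise product with the kernel and sum: 5·1 + 10·3 + 9·2 + 6·1 + 15·1.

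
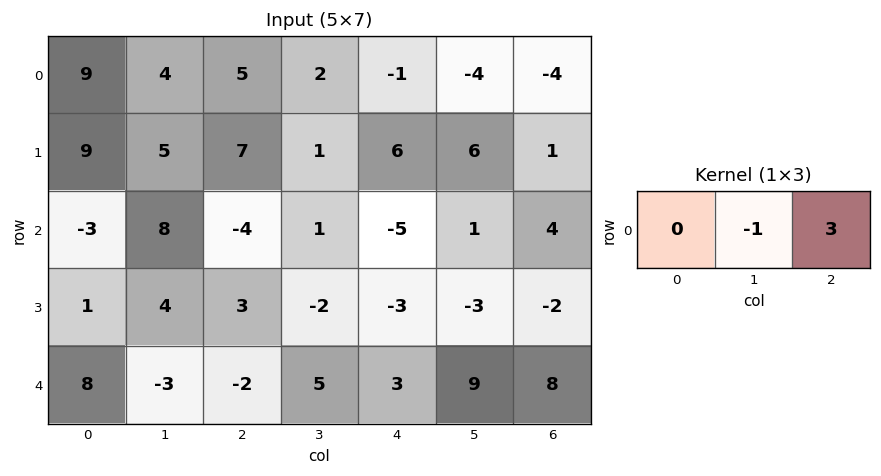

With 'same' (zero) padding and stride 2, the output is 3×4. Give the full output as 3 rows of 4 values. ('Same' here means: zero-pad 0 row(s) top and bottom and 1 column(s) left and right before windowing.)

3 1 -11 4
27 7 8 -4
-17 17 24 -8

Output[0,0]: The receptive field on the zero-padded input at this output position is [0 9 4]. Elementwise product with the kernel and sum: 9·-1 + 4·3.
Output[0,1]: The receptive field on the zero-padded input at this output position is [4 5 2]. Elementwise product with the kernel and sum: 5·-1 + 2·3.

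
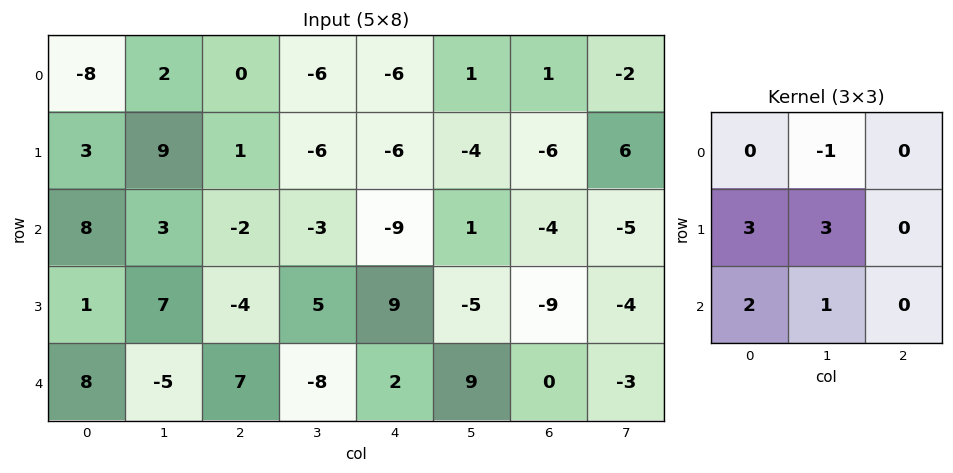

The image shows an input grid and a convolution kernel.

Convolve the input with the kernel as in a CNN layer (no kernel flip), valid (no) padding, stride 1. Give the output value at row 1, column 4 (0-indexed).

-7

The receptive field on the input at this output position is [-6 -4 -6 / -9 1 -4 / 9 -5 -9]. Elementwise product with the kernel and sum: -4·-1 + -9·3 + 1·3 + 9·2 + -5·1.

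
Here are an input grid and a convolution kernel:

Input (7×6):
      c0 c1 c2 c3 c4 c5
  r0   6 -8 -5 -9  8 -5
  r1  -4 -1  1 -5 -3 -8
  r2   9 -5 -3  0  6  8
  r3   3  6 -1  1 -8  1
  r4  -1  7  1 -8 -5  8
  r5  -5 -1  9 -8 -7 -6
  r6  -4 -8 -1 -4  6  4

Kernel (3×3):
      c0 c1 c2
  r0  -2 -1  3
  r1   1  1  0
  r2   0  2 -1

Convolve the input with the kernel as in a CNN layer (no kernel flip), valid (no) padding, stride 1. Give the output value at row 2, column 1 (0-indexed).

The receptive field on the input at this output position is [-5 -3 0 / 6 -1 1 / 7 1 -8]. Elementwise product with the kernel and sum: -5·-2 + -3·-1 + 0·3 + 6·1 + -1·1 + 1·2 + -8·-1.

28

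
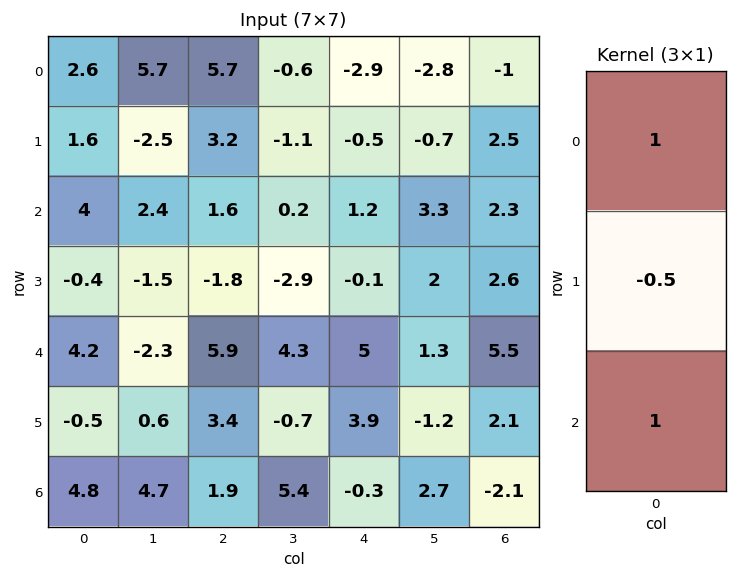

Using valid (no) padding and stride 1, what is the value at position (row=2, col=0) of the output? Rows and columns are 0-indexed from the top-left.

8.4

The receptive field on the input at this output position is [4 / -0.4 / 4.2]. Elementwise product with the kernel and sum: 4·1 + -0.4·-0.5 + 4.2·1.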